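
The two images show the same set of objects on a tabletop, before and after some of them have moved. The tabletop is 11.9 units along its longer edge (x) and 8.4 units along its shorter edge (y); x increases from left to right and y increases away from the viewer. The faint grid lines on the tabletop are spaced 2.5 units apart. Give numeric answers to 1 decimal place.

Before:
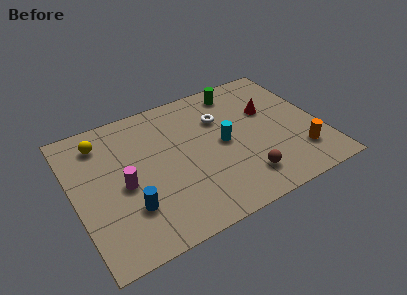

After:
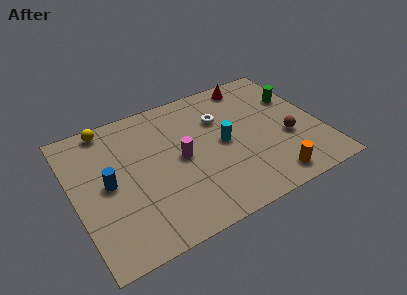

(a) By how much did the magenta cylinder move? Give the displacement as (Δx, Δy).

(2.8, 0.4)

The magenta cylinder started near (2.3, 3.8) and ended near (5.1, 4.2).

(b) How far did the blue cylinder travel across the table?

2.0

From (2.4, 2.4) to (1.6, 4.2), the blue cylinder covered √(0.8² + 1.8²) ≈ 2.0 units.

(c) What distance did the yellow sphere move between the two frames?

0.9

From (1.6, 6.8) to (2.0, 7.6), the yellow sphere covered √(0.4² + 0.8²) ≈ 0.9 units.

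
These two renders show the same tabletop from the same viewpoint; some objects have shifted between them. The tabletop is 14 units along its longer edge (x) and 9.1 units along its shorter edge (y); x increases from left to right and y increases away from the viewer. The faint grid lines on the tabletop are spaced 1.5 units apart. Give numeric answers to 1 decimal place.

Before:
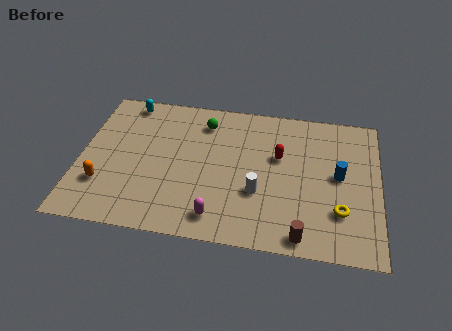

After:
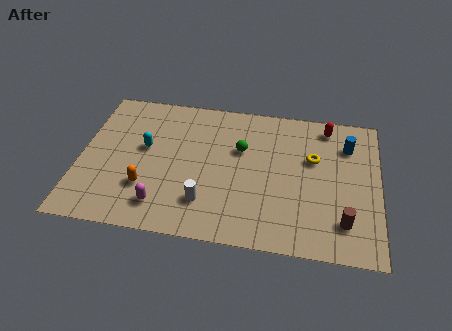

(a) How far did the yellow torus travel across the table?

3.4

The yellow torus moved from about (12.2, 2.6) to (10.9, 5.7), a distance of √(1.3² + 3.1²) ≈ 3.4.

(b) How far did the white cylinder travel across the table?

2.6

The white cylinder moved from about (8.4, 3.2) to (6.0, 2.2), a distance of √(2.4² + 1.0²) ≈ 2.6.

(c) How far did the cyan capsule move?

3.1

The cyan capsule was near (2.0, 8.1) before and (3.0, 5.2) after, so it travelled √(1.0² + 2.9²) ≈ 3.1 units.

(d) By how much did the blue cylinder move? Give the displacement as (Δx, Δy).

(0.4, 2.0)

The blue cylinder started near (12.1, 4.8) and ended near (12.5, 6.8).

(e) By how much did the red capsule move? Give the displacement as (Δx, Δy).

(2.2, 2.3)

From the two frames, the red capsule sits at roughly (9.3, 5.6) before and (11.5, 7.9) after.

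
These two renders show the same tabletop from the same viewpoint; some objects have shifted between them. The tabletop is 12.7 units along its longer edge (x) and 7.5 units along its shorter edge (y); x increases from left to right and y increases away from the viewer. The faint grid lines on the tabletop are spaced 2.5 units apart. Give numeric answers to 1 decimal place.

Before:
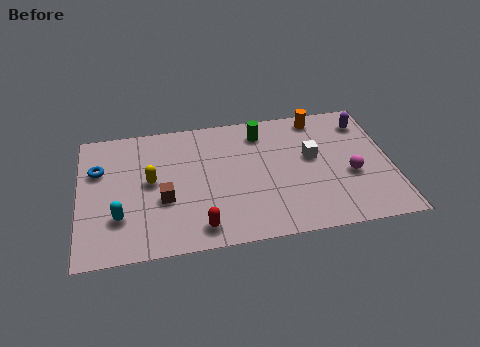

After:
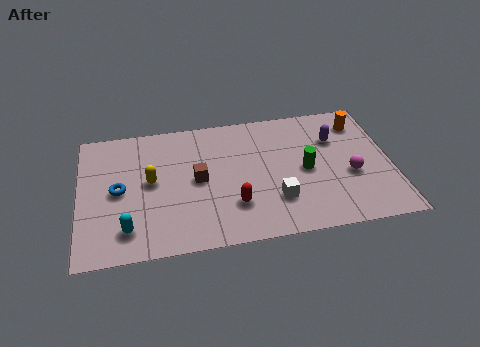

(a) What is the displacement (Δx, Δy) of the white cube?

(-1.6, -2.2)

From the two frames, the white cube sits at roughly (9.5, 4.3) before and (7.9, 2.1) after.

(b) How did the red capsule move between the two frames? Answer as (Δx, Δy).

(1.4, 1.0)

The red capsule started near (4.8, 1.1) and ended near (6.2, 2.1).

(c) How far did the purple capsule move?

1.5

The purple capsule moved from about (11.8, 6.0) to (10.5, 5.2), a distance of √(1.3² + 0.8²) ≈ 1.5.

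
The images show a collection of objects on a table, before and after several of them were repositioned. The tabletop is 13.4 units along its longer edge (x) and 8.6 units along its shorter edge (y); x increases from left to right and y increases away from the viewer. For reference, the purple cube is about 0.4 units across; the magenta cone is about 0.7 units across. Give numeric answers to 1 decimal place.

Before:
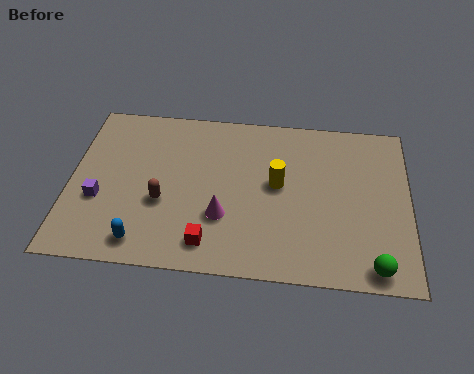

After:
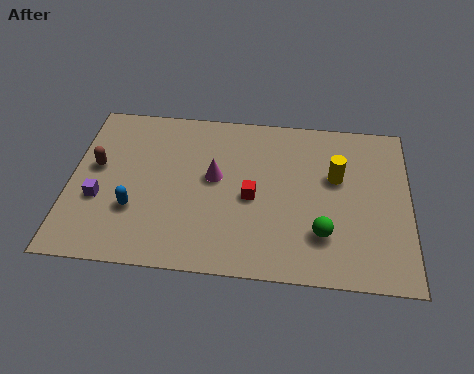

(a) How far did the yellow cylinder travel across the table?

2.4

The yellow cylinder was near (8.2, 4.7) before and (10.5, 5.3) after, so it travelled √(2.3² + 0.6²) ≈ 2.4 units.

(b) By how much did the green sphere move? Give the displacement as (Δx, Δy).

(-2.0, 1.4)

The green sphere started near (12.0, 0.9) and ended near (10.0, 2.3).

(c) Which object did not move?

the purple cube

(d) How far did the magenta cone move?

2.0

The magenta cone was near (6.1, 2.8) before and (5.7, 4.8) after, so it travelled √(0.4² + 2.0²) ≈ 2.0 units.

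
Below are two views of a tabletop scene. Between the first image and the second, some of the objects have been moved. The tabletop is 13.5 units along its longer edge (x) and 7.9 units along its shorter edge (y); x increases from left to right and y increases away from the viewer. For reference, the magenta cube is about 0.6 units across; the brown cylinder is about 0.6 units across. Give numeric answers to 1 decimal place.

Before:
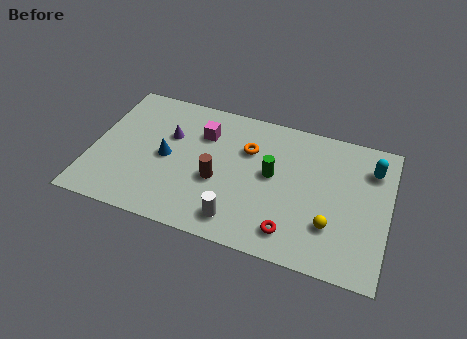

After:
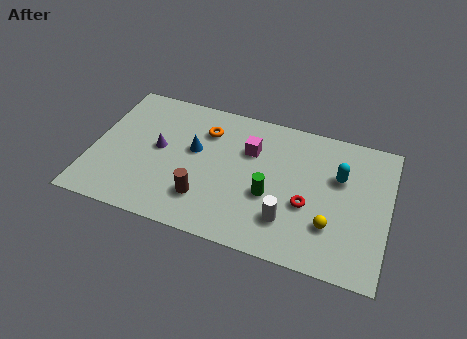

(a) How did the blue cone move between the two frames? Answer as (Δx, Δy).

(1.2, 0.8)

The blue cone was at about (3.4, 3.8) and moved to about (4.6, 4.6).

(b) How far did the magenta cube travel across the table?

2.2

The magenta cube was near (4.9, 5.7) before and (7.1, 5.4) after, so it travelled √(2.2² + 0.3²) ≈ 2.2 units.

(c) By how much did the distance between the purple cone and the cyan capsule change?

-1.0

They were about 9.2 units apart before and 8.2 after — 1.0 units closer together.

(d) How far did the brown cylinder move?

1.3

From (5.8, 3.2) to (5.3, 2.0), the brown cylinder covered √(0.5² + 1.2²) ≈ 1.3 units.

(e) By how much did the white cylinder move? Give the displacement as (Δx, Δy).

(2.2, 0.7)

The white cylinder was at about (6.9, 1.3) and moved to about (9.1, 2.0).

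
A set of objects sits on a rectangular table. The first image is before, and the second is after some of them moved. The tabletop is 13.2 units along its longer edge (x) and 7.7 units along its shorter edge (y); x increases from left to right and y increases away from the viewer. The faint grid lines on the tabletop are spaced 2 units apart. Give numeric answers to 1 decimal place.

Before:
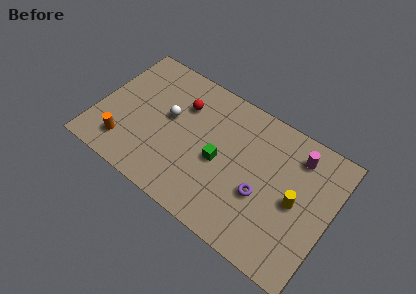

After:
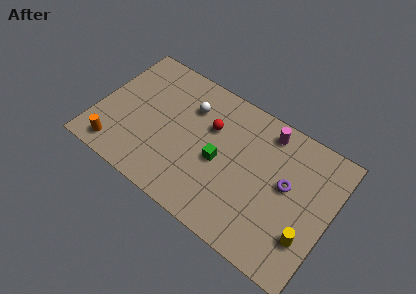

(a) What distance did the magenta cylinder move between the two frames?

1.8

The magenta cylinder moved from about (11.0, 6.2) to (9.2, 6.6), a distance of √(1.8² + 0.4²) ≈ 1.8.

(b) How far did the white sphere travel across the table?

1.6

From (3.9, 4.4) to (4.9, 5.6), the white sphere covered √(1.0² + 1.2²) ≈ 1.6 units.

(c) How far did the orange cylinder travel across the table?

0.6

The orange cylinder moved from about (1.9, 1.6) to (1.5, 1.1), a distance of √(0.4² + 0.5²) ≈ 0.6.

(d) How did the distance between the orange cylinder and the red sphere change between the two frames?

+1.5

Before: roughly 4.7 units apart; after: 6.2. That's 1.5 units further apart.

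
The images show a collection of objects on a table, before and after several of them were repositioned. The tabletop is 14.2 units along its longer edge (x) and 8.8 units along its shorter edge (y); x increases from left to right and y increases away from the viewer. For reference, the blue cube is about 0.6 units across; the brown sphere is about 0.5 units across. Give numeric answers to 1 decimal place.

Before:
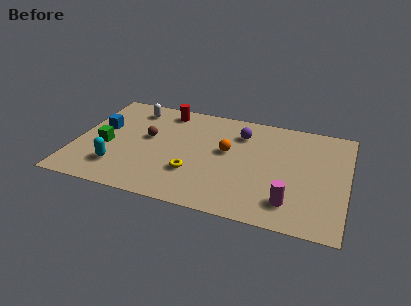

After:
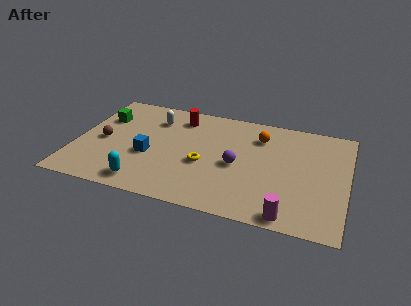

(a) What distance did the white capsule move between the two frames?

1.3

From (2.7, 7.3) to (3.9, 6.7), the white capsule covered √(1.2² + 0.6²) ≈ 1.3 units.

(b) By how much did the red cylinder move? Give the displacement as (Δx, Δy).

(0.8, -0.4)

From the two frames, the red cylinder sits at roughly (4.4, 7.6) before and (5.2, 7.2) after.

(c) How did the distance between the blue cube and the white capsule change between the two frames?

+0.6

They were about 2.6 units apart before and 3.2 after — 0.6 units further apart.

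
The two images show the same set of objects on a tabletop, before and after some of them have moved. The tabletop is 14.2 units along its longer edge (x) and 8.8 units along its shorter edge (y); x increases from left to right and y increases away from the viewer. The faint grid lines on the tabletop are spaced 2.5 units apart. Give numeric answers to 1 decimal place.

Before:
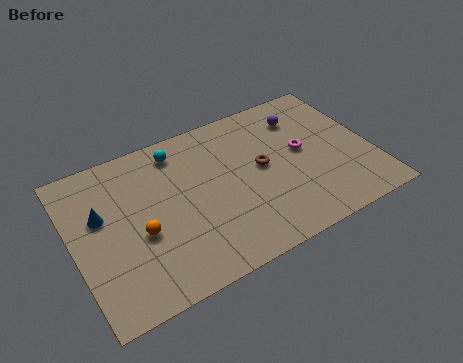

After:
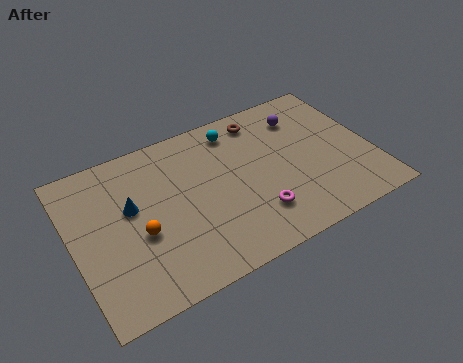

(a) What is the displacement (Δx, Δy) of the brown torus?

(0.4, 2.8)

The brown torus was at about (9.0, 4.7) and moved to about (9.4, 7.5).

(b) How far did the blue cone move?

1.4

From (1.4, 5.4) to (2.8, 5.2), the blue cone covered √(1.4² + 0.2²) ≈ 1.4 units.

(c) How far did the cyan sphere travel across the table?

2.8

From (5.3, 7.4) to (8.1, 7.4), the cyan sphere covered √(2.8² + 0.0²) ≈ 2.8 units.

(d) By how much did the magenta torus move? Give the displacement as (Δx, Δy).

(-2.7, -2.6)

The magenta torus was at about (11.0, 4.8) and moved to about (8.3, 2.2).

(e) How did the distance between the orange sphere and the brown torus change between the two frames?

+1.4

They were about 6.1 units apart before and 7.5 after — 1.4 units further apart.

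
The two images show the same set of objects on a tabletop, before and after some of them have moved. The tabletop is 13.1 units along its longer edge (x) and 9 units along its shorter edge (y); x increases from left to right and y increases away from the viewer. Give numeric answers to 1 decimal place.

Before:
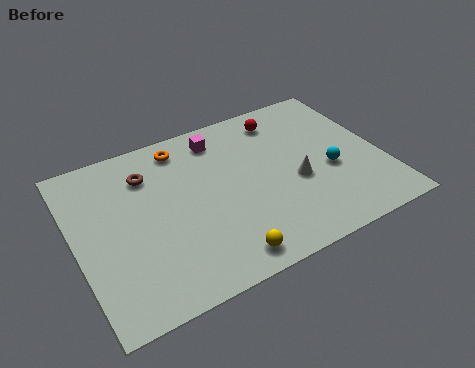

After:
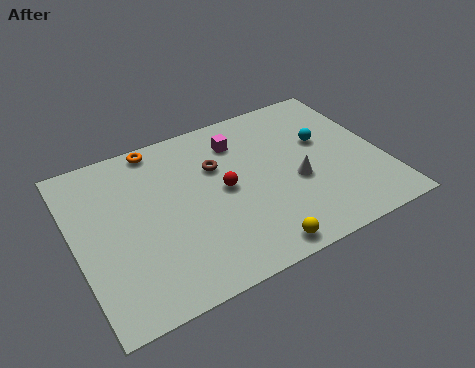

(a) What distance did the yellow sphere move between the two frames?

1.4

The yellow sphere moved from about (5.7, 1.1) to (7.1, 0.9), a distance of √(1.4² + 0.2²) ≈ 1.4.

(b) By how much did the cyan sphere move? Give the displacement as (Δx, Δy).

(0.0, 1.8)

The cyan sphere started near (10.8, 3.7) and ended near (10.8, 5.5).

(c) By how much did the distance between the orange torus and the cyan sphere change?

+0.3

Before: roughly 7.1 units apart; after: 7.4. That's 0.3 units further apart.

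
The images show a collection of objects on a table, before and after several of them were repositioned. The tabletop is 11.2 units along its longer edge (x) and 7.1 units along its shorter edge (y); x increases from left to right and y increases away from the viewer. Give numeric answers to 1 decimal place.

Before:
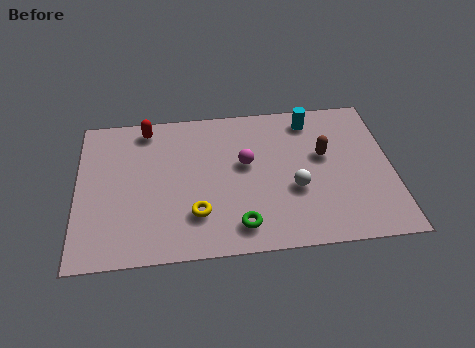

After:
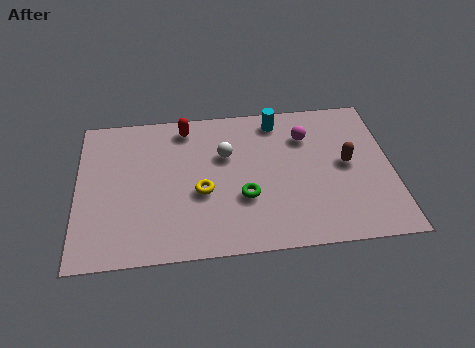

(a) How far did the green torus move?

1.3

From (5.7, 1.2) to (5.9, 2.5), the green torus covered √(0.2² + 1.3²) ≈ 1.3 units.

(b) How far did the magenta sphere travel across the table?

2.5

From (6.0, 4.1) to (8.2, 5.2), the magenta sphere covered √(2.2² + 1.1²) ≈ 2.5 units.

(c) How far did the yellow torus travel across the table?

1.0

The yellow torus moved from about (4.2, 1.9) to (4.4, 2.9), a distance of √(0.2² + 1.0²) ≈ 1.0.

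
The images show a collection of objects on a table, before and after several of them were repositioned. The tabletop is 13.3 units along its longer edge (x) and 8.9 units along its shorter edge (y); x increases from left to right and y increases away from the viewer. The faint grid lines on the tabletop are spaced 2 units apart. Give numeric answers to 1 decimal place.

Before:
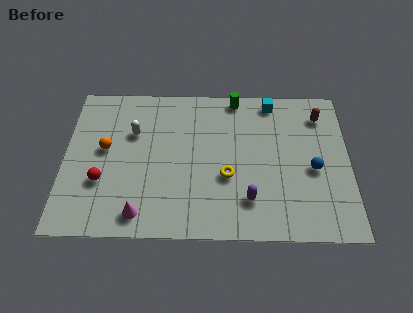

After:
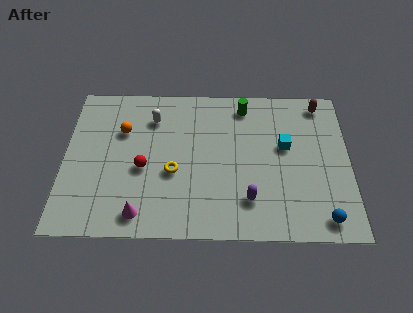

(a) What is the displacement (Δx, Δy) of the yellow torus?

(-2.5, 0.2)

The yellow torus was at about (7.6, 3.4) and moved to about (5.1, 3.6).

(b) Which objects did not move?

the purple capsule and the magenta cone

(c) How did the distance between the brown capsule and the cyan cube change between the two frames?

+0.7

They were about 2.4 units apart before and 3.1 after — 0.7 units further apart.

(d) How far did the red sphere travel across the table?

2.1

From (1.8, 3.0) to (3.7, 3.8), the red sphere covered √(1.9² + 0.8²) ≈ 2.1 units.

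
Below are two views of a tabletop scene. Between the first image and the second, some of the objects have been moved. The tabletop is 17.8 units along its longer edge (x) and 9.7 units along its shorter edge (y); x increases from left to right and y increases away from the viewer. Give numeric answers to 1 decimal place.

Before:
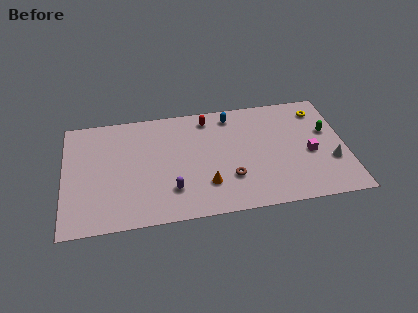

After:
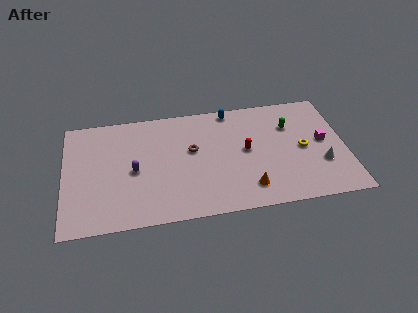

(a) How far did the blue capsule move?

0.5

The blue capsule was near (10.7, 8.3) before and (10.7, 8.8) after, so it travelled √(0.0² + 0.5²) ≈ 0.5 units.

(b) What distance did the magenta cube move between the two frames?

1.3

The magenta cube was near (15.5, 4.2) before and (16.4, 5.1) after, so it travelled √(0.9² + 0.9²) ≈ 1.3 units.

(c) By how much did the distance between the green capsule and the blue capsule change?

-2.3

They were about 6.5 units apart before and 4.2 after — 2.3 units closer together.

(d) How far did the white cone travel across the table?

0.6

The white cone was near (16.8, 3.3) before and (16.2, 3.2) after, so it travelled √(0.6² + 0.1²) ≈ 0.6 units.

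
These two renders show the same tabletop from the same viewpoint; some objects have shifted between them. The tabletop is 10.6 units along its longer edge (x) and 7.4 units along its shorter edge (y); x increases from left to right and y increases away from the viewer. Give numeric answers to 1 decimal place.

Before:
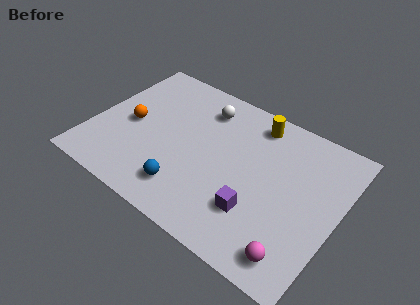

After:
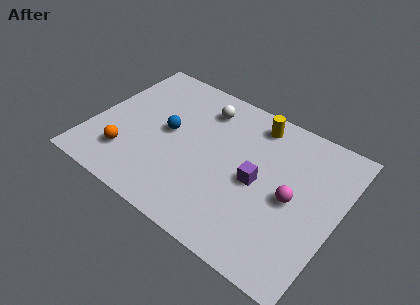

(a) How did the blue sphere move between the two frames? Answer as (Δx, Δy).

(-1.3, 2.4)

The blue sphere started near (4.5, 1.5) and ended near (3.2, 3.9).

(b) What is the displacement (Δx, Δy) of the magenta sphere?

(-0.6, 2.4)

The magenta sphere started near (9.3, 1.1) and ended near (8.7, 3.5).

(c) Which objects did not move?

the white sphere and the yellow cylinder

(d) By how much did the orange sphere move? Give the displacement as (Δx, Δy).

(0.2, -1.7)

From the two frames, the orange sphere sits at roughly (1.6, 3.5) before and (1.8, 1.8) after.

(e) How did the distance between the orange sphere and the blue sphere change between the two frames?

-1.0

The distance was about 3.5 in the first image and 2.5 in the second, so they moved 1.0 units closer together.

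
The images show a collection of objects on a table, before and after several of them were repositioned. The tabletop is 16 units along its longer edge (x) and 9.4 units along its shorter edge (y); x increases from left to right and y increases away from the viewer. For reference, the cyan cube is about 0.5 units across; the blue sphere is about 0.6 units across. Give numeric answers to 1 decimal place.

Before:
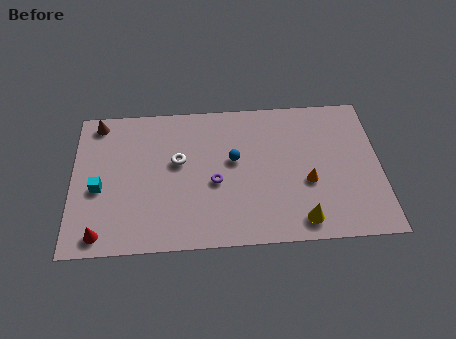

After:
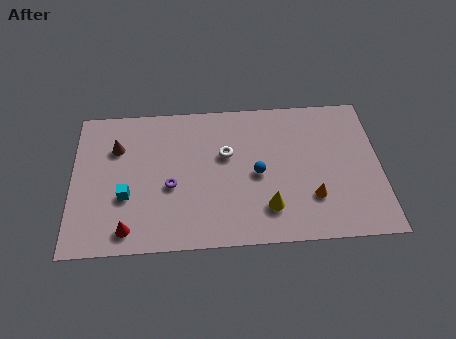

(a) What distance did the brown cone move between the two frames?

2.0

The brown cone moved from about (1.3, 8.3) to (2.3, 6.6), a distance of √(1.0² + 1.7²) ≈ 2.0.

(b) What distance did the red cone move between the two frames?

1.4

The red cone moved from about (1.5, 1.1) to (2.9, 1.3), a distance of √(1.4² + 0.2²) ≈ 1.4.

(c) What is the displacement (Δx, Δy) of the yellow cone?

(-1.7, 0.9)

From the two frames, the yellow cone sits at roughly (11.8, 1.3) before and (10.1, 2.2) after.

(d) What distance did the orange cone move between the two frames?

1.0

The orange cone was near (12.2, 3.7) before and (12.4, 2.7) after, so it travelled √(0.2² + 1.0²) ≈ 1.0 units.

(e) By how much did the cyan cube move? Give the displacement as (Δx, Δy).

(1.4, -0.6)

The cyan cube was at about (1.4, 4.0) and moved to about (2.8, 3.4).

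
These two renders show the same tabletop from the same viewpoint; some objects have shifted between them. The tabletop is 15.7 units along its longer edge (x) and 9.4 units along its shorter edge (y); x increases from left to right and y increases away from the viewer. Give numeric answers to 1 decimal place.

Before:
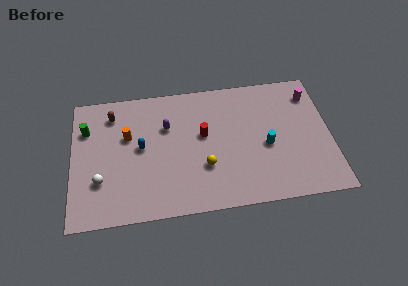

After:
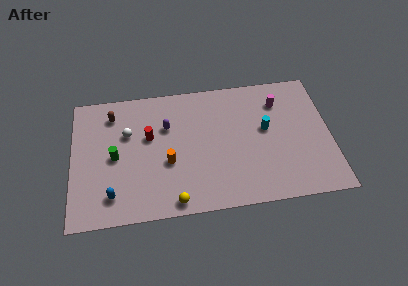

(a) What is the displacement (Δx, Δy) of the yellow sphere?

(-1.9, -2.2)

The yellow sphere was at about (8.0, 3.1) and moved to about (6.1, 0.9).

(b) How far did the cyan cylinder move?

1.2

The cyan cylinder was near (11.8, 4.1) before and (11.8, 5.3) after, so it travelled √(0.0² + 1.2²) ≈ 1.2 units.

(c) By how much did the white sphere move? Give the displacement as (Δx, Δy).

(1.7, 3.2)

The white sphere was at about (1.7, 2.9) and moved to about (3.4, 6.1).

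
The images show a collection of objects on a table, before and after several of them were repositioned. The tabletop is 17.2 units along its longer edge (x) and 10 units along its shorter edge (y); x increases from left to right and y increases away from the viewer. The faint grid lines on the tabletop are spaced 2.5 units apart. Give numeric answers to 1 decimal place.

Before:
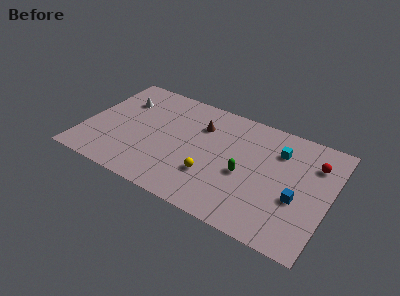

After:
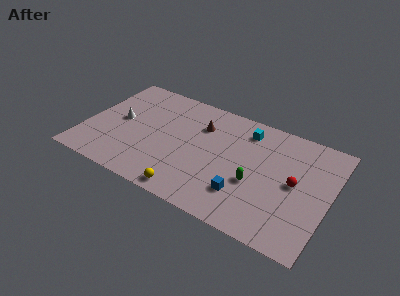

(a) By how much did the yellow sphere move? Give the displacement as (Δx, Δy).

(-1.2, -2.1)

From the two frames, the yellow sphere sits at roughly (9.2, 3.1) before and (8.0, 1.0) after.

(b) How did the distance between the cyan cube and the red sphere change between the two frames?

+2.4

Before: roughly 2.5 units apart; after: 4.9. That's 2.4 units further apart.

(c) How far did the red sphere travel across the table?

2.5

From (15.9, 7.4) to (14.8, 5.1), the red sphere covered √(1.1² + 2.3²) ≈ 2.5 units.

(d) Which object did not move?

the brown cone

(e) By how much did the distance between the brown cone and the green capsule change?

+0.9

The distance was about 4.5 in the first image and 5.4 in the second, so they moved 0.9 units further apart.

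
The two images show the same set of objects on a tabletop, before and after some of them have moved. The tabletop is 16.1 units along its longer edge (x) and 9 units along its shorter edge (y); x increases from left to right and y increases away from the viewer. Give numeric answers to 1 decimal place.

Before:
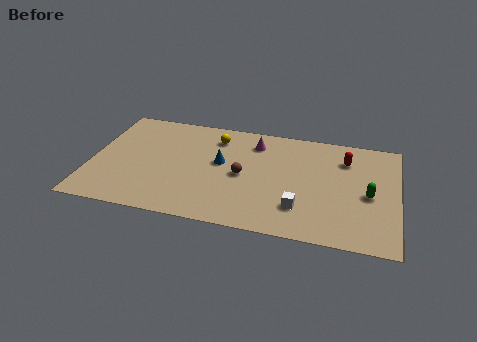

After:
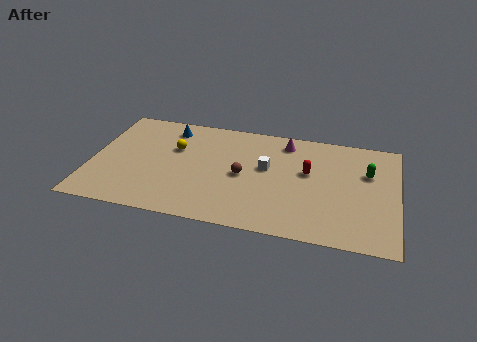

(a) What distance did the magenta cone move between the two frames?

1.6

The magenta cone moved from about (8.5, 7.2) to (10.1, 7.6), a distance of √(1.6² + 0.4²) ≈ 1.6.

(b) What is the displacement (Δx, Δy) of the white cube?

(-1.9, 2.9)

The white cube started near (11.1, 2.3) and ended near (9.2, 5.2).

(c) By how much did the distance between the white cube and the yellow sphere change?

-1.9

The distance was about 6.8 in the first image and 4.9 in the second, so they moved 1.9 units closer together.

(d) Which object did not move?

the brown sphere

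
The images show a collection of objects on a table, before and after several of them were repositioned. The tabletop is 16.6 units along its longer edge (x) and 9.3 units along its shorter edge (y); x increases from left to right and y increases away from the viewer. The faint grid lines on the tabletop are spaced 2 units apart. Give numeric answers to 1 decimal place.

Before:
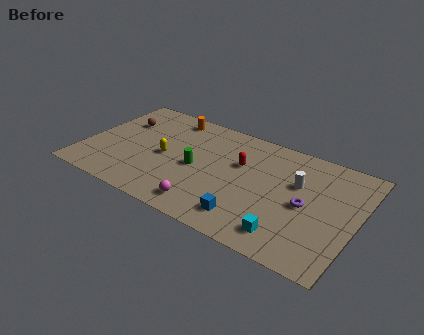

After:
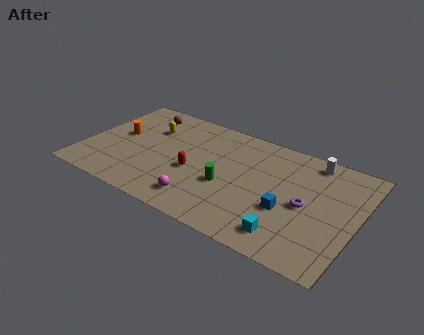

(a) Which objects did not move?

the cyan cube and the purple torus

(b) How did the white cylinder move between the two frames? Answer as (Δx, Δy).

(0.6, 2.3)

The white cylinder was at about (12.9, 5.9) and moved to about (13.5, 8.2).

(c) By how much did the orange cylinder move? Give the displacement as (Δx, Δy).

(-2.7, -3.0)

The orange cylinder started near (4.6, 8.1) and ended near (1.9, 5.1).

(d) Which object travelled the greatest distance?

the orange cylinder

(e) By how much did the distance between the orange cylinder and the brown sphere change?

-0.5

Before: roughly 3.3 units apart; after: 2.8. That's 0.5 units closer together.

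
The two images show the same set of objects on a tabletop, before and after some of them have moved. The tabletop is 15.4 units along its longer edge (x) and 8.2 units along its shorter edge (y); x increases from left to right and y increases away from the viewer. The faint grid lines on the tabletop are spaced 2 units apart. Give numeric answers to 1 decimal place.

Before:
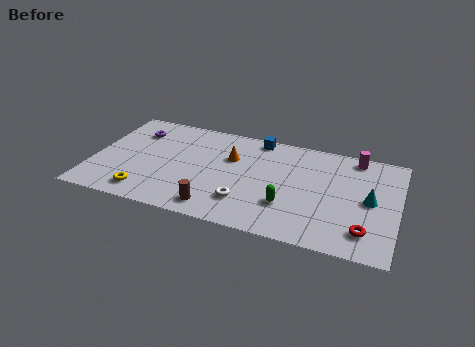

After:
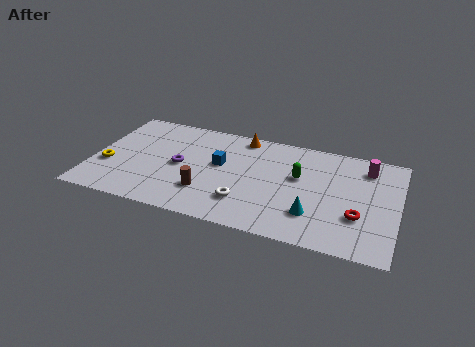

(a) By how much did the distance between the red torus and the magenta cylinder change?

-1.8

The distance was about 5.7 in the first image and 3.9 in the second, so they moved 1.8 units closer together.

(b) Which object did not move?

the white torus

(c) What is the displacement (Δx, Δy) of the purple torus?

(2.5, -2.2)

From the two frames, the purple torus sits at roughly (1.9, 6.2) before and (4.4, 4.0) after.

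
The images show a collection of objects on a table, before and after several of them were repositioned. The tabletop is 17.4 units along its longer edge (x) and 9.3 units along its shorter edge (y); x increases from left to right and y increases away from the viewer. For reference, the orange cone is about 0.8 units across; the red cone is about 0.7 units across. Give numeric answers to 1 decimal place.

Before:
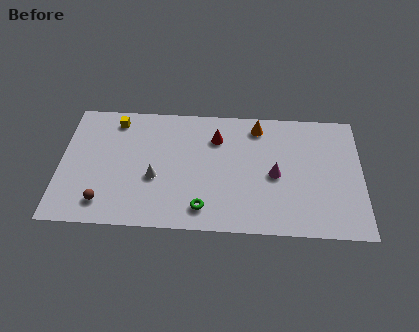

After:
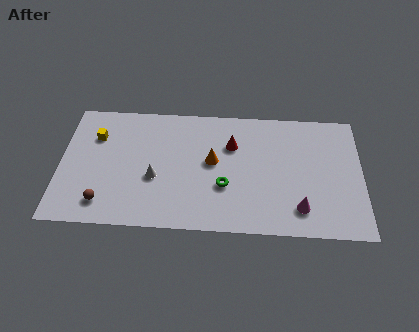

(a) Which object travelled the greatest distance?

the orange cone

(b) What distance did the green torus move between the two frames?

2.1

The green torus was near (8.3, 1.6) before and (9.5, 3.3) after, so it travelled √(1.2² + 1.7²) ≈ 2.1 units.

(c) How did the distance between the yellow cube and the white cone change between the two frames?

-0.3

They were about 4.8 units apart before and 4.5 after — 0.3 units closer together.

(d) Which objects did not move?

the white cone and the brown sphere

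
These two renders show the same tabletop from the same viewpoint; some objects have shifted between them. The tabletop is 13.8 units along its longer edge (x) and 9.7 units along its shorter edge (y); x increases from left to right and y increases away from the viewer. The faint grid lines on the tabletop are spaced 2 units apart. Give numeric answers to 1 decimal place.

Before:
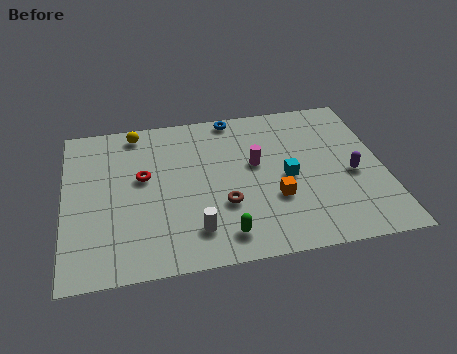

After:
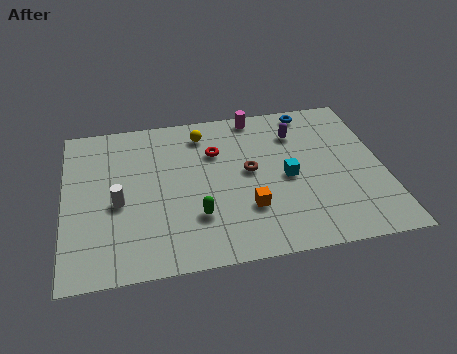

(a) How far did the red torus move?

3.4

The red torus was near (3.4, 5.6) before and (6.6, 6.7) after, so it travelled √(3.2² + 1.1²) ≈ 3.4 units.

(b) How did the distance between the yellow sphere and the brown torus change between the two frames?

-3.0

Before: roughly 6.4 units apart; after: 3.4. That's 3.0 units closer together.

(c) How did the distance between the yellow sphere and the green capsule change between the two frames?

-2.7

The distance was about 7.9 in the first image and 5.2 in the second, so they moved 2.7 units closer together.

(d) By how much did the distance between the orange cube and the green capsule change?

-0.7

They were about 2.9 units apart before and 2.2 after — 0.7 units closer together.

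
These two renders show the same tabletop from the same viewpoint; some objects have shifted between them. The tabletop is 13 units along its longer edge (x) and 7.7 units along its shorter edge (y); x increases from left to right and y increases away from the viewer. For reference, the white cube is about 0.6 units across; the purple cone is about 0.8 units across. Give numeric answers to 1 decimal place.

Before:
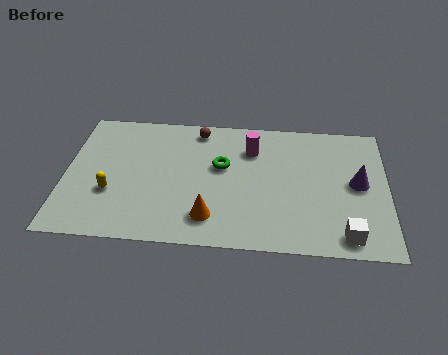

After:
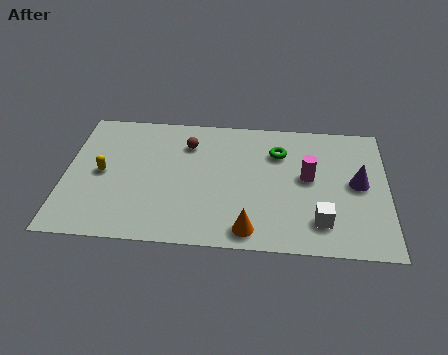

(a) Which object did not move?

the purple cone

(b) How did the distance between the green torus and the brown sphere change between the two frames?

+1.4

They were about 2.3 units apart before and 3.7 after — 1.4 units further apart.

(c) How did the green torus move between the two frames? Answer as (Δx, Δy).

(2.3, 1.0)

From the two frames, the green torus sits at roughly (6.3, 4.6) before and (8.6, 5.6) after.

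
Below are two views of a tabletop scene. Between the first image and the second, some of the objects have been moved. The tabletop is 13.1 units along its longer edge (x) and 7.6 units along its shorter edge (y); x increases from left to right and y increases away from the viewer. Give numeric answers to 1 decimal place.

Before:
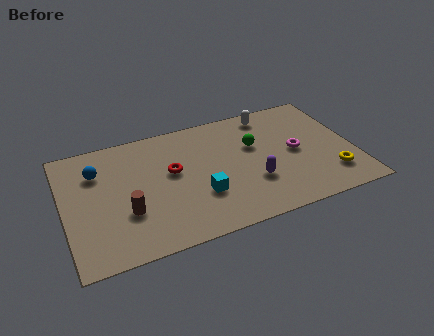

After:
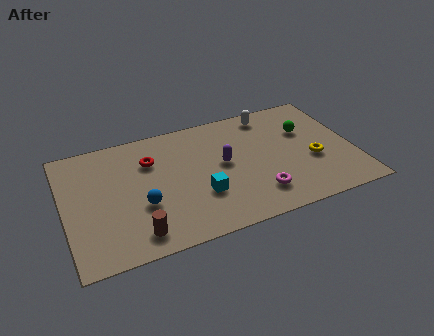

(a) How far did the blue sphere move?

3.2

The blue sphere moved from about (1.6, 5.5) to (3.4, 2.8), a distance of √(1.8² + 2.7²) ≈ 3.2.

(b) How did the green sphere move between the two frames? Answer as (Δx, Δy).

(2.4, 0.2)

The green sphere started near (8.7, 4.8) and ended near (11.1, 5.0).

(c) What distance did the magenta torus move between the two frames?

2.9

The magenta torus was near (10.5, 3.8) before and (8.5, 1.7) after, so it travelled √(2.0² + 2.1²) ≈ 2.9 units.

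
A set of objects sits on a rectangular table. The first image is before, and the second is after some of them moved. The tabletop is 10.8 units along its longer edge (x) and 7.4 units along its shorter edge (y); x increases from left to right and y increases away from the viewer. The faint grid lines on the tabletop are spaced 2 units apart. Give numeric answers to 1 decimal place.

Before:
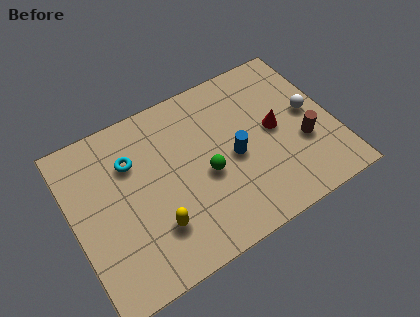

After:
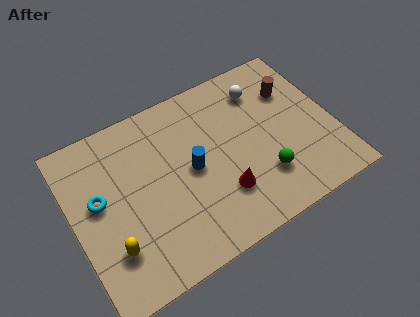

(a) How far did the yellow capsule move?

1.8

The yellow capsule was near (3.1, 2.0) before and (1.3, 2.0) after, so it travelled √(1.8² + 0.0²) ≈ 1.8 units.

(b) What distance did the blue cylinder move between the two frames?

1.7

The blue cylinder moved from about (6.6, 3.4) to (4.9, 3.7), a distance of √(1.7² + 0.3²) ≈ 1.7.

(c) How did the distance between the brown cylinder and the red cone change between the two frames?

+3.2

They were about 1.5 units apart before and 4.7 after — 3.2 units further apart.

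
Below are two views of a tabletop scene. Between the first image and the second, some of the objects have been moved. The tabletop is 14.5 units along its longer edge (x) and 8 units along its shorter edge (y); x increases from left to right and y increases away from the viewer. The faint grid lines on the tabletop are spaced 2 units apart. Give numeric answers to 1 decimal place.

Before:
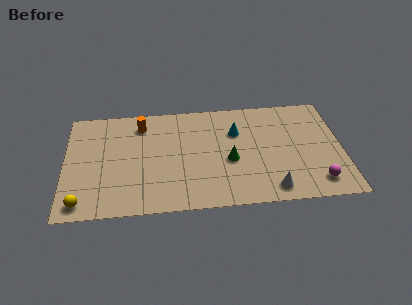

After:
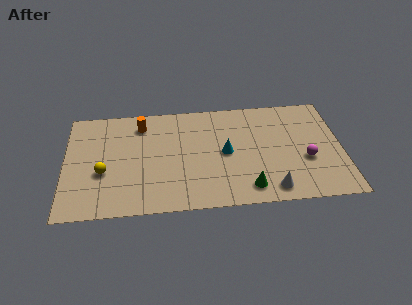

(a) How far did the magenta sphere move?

1.8

From (13.1, 1.4) to (12.6, 3.1), the magenta sphere covered √(0.5² + 1.7²) ≈ 1.8 units.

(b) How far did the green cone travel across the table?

2.3

From (8.6, 3.4) to (9.5, 1.3), the green cone covered √(0.9² + 2.1²) ≈ 2.3 units.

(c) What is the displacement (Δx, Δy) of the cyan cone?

(-0.6, -1.5)

From the two frames, the cyan cone sits at roughly (9.0, 5.5) before and (8.4, 4.0) after.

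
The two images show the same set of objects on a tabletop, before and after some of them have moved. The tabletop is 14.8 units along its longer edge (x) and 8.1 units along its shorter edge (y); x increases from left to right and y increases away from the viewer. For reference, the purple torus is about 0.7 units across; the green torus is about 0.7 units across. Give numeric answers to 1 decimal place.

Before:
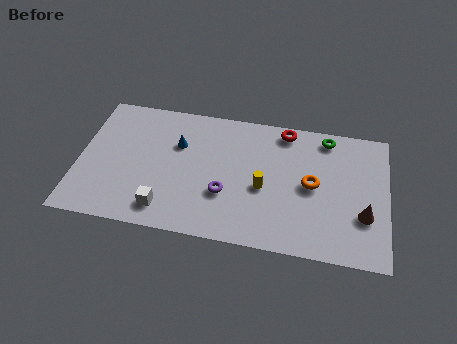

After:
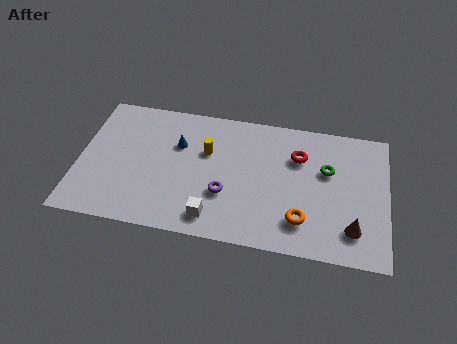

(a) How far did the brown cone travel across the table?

1.0

The brown cone was near (13.7, 2.7) before and (13.2, 1.8) after, so it travelled √(0.5² + 0.9²) ≈ 1.0 units.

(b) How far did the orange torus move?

2.2

The orange torus moved from about (11.2, 4.1) to (10.8, 1.9), a distance of √(0.4² + 2.2²) ≈ 2.2.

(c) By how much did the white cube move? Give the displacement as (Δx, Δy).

(2.3, -0.1)

From the two frames, the white cube sits at roughly (4.3, 1.4) before and (6.6, 1.3) after.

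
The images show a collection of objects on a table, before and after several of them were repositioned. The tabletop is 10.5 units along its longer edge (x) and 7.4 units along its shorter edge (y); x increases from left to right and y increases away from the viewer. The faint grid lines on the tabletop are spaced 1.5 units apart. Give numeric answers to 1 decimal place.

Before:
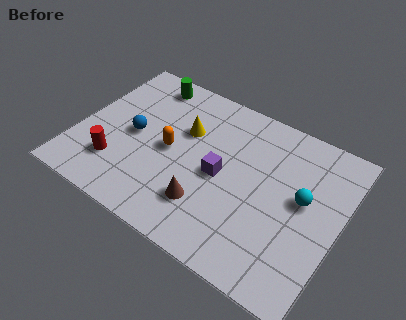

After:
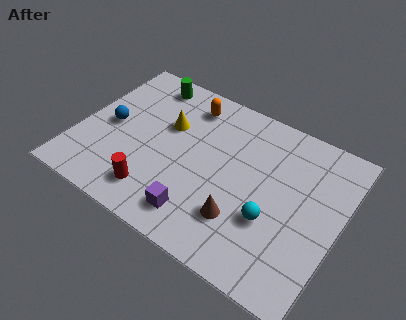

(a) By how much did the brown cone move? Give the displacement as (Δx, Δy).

(1.4, 0.1)

From the two frames, the brown cone sits at roughly (5.5, 1.9) before and (6.9, 2.0) after.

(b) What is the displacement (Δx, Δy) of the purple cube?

(-0.5, -2.2)

The purple cube was at about (5.8, 3.5) and moved to about (5.3, 1.3).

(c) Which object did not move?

the green cylinder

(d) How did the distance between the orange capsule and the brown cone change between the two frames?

+2.5

They were about 2.5 units apart before and 5.0 after — 2.5 units further apart.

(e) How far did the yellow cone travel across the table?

0.7

The yellow cone was near (4.1, 4.8) before and (3.4, 4.7) after, so it travelled √(0.7² + 0.1²) ≈ 0.7 units.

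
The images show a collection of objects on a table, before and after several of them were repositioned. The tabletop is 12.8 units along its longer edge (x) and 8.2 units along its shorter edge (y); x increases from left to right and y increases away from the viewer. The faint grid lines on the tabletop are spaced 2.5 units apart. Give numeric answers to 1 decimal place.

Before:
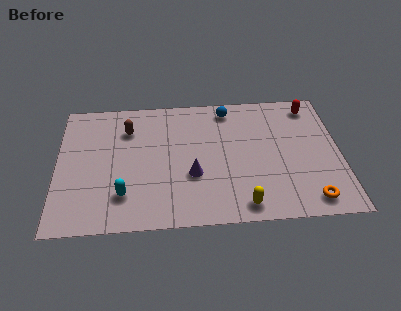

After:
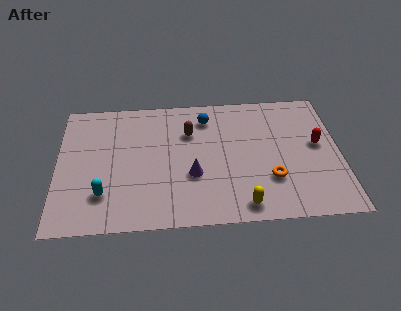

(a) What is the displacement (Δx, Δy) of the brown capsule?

(2.8, -0.4)

The brown capsule started near (3.2, 6.1) and ended near (6.0, 5.7).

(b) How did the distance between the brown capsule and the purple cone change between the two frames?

-1.5

They were about 4.2 units apart before and 2.7 after — 1.5 units closer together.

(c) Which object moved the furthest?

the brown capsule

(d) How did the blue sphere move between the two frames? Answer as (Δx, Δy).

(-1.0, -0.5)

The blue sphere was at about (7.8, 7.1) and moved to about (6.8, 6.6).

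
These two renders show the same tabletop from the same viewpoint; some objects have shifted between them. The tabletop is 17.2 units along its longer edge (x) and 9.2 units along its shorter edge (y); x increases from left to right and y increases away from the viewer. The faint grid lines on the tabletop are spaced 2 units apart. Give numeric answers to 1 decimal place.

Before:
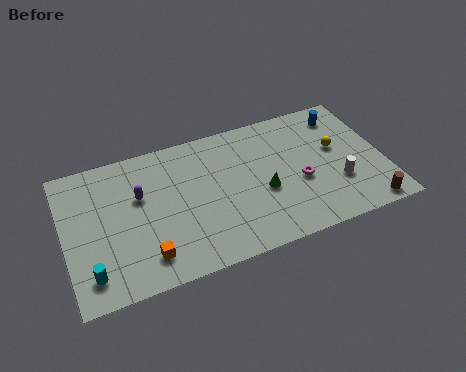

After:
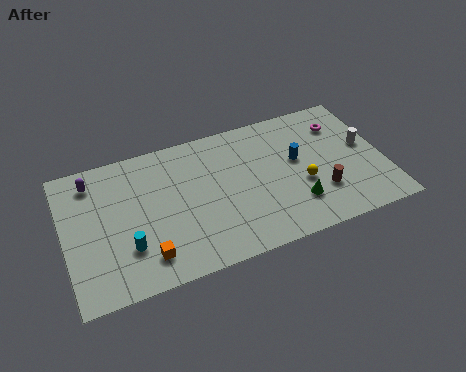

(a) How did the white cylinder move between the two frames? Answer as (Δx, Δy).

(1.7, 2.1)

The white cylinder started near (14.6, 3.0) and ended near (16.3, 5.1).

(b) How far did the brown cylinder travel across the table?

2.9

The brown cylinder moved from about (15.9, 0.9) to (13.6, 2.7), a distance of √(2.3² + 1.8²) ≈ 2.9.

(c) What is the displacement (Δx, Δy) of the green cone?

(1.6, -1.4)

The green cone was at about (10.6, 3.8) and moved to about (12.2, 2.4).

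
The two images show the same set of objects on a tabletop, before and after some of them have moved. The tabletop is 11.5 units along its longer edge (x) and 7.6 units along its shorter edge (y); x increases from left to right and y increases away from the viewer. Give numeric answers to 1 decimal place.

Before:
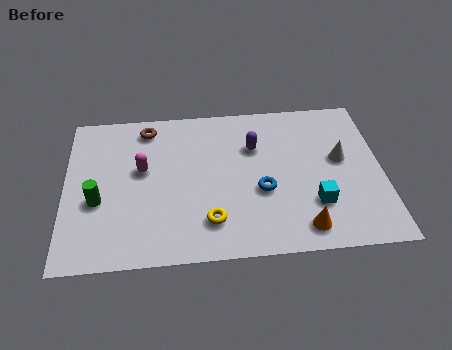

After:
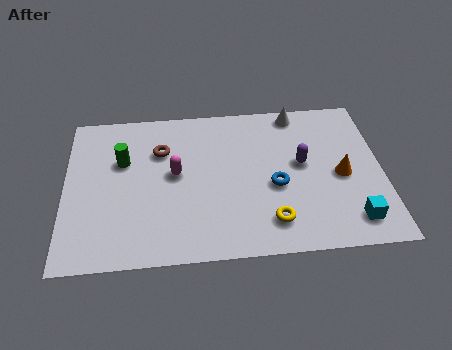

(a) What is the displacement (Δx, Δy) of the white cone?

(-1.5, 2.5)

The white cone was at about (10.0, 4.3) and moved to about (8.5, 6.8).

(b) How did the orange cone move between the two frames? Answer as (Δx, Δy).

(1.5, 2.4)

The orange cone was at about (8.5, 1.1) and moved to about (10.0, 3.5).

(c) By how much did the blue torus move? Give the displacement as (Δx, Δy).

(0.5, 0.2)

The blue torus was at about (7.1, 3.0) and moved to about (7.6, 3.2).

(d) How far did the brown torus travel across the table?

1.3

The brown torus was near (3.0, 6.5) before and (3.5, 5.3) after, so it travelled √(0.5² + 1.2²) ≈ 1.3 units.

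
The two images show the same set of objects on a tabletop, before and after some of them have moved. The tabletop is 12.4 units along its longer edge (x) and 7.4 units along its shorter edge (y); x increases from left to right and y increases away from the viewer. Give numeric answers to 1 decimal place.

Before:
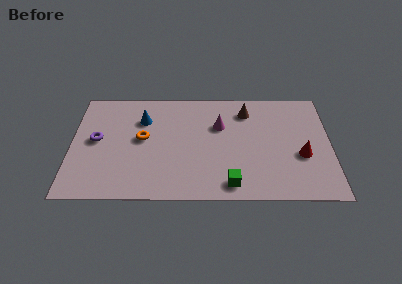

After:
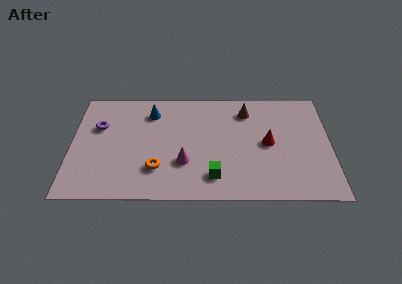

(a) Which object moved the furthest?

the magenta cone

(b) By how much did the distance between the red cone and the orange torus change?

-2.1

They were about 7.7 units apart before and 5.6 after — 2.1 units closer together.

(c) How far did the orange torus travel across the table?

2.1

The orange torus moved from about (3.4, 4.0) to (4.1, 2.0), a distance of √(0.7² + 2.0²) ≈ 2.1.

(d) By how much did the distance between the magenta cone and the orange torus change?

-2.4

Before: roughly 3.8 units apart; after: 1.4. That's 2.4 units closer together.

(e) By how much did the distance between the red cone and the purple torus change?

-1.7

The distance was about 9.9 in the first image and 8.2 in the second, so they moved 1.7 units closer together.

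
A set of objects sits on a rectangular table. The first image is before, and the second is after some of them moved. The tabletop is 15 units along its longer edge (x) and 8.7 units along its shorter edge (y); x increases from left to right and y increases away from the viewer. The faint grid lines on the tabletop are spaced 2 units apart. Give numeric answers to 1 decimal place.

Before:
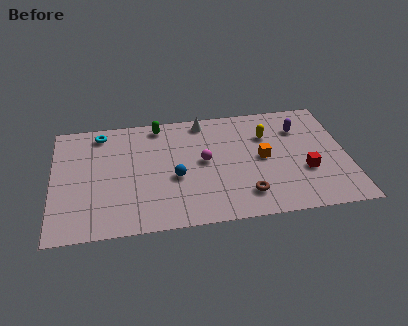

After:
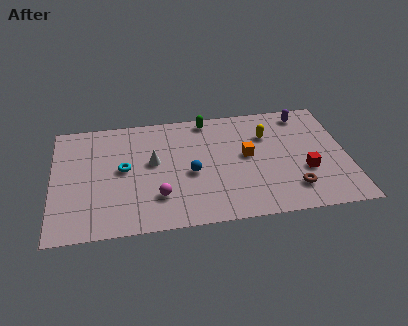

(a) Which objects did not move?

the red cube and the yellow capsule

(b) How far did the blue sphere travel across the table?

0.8

From (6.2, 3.6) to (7.0, 3.8), the blue sphere covered √(0.8² + 0.2²) ≈ 0.8 units.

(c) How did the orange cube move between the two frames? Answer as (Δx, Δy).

(-0.8, 0.3)

The orange cube started near (10.7, 4.4) and ended near (9.9, 4.7).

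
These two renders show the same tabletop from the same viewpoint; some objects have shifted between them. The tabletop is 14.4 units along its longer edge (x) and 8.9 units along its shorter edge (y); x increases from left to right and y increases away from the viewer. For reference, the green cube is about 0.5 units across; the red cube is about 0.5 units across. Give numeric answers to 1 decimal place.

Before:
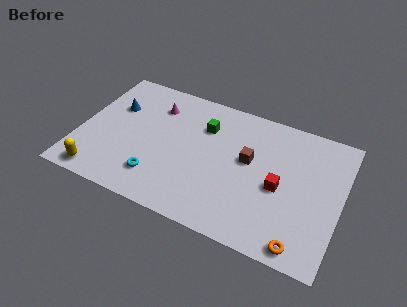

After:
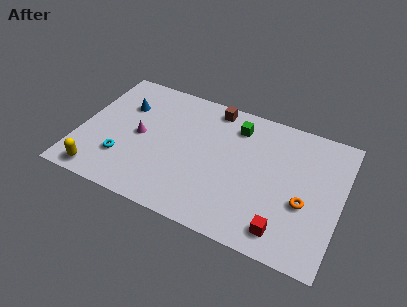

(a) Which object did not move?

the yellow capsule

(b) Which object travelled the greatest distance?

the brown cube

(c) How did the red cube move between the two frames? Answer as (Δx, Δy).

(0.5, -2.6)

The red cube was at about (11.1, 4.0) and moved to about (11.6, 1.4).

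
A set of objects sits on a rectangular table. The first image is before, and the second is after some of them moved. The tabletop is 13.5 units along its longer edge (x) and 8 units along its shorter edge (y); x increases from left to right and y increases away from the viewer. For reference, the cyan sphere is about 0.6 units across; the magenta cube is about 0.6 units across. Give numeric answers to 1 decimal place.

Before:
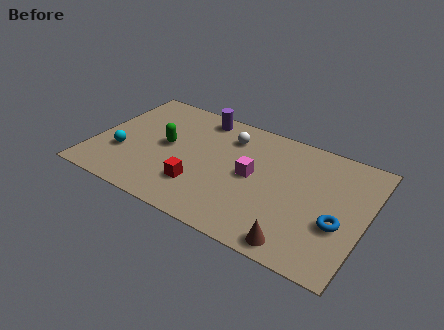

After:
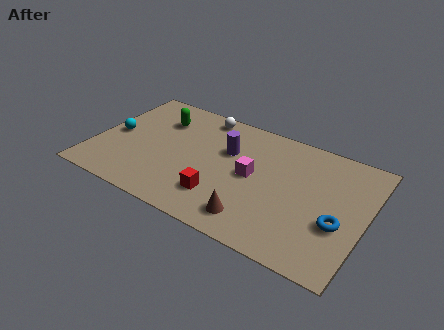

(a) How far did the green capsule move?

1.8

The green capsule moved from about (3.5, 4.2) to (2.9, 5.9), a distance of √(0.6² + 1.7²) ≈ 1.8.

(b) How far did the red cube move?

1.1

The red cube moved from about (5.5, 2.2) to (6.6, 2.0), a distance of √(1.1² + 0.2²) ≈ 1.1.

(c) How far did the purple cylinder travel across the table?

2.5

From (4.8, 7.0) to (6.5, 5.2), the purple cylinder covered √(1.7² + 1.8²) ≈ 2.5 units.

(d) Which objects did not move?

the magenta cube and the blue torus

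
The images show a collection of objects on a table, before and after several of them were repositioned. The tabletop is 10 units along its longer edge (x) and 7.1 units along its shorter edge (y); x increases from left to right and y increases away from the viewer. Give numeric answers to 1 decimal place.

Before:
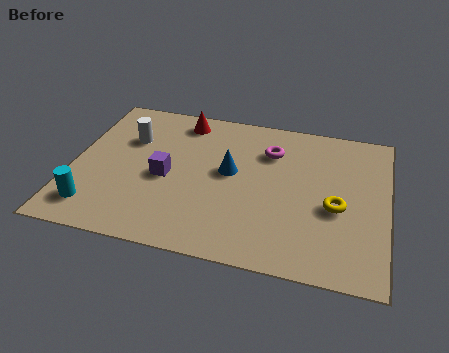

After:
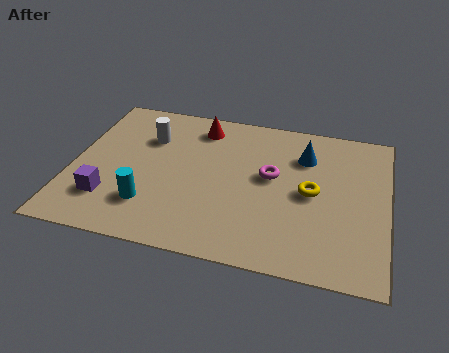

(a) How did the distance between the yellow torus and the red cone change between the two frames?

-1.6

Before: roughly 6.0 units apart; after: 4.4. That's 1.6 units closer together.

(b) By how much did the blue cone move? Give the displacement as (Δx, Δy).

(2.3, 1.3)

The blue cone was at about (5.0, 3.9) and moved to about (7.3, 5.2).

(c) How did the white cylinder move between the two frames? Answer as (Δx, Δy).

(0.6, 0.2)

The white cylinder started near (1.7, 4.8) and ended near (2.3, 5.0).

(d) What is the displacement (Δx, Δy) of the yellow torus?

(-0.8, 0.5)

The yellow torus was at about (8.4, 3.0) and moved to about (7.6, 3.5).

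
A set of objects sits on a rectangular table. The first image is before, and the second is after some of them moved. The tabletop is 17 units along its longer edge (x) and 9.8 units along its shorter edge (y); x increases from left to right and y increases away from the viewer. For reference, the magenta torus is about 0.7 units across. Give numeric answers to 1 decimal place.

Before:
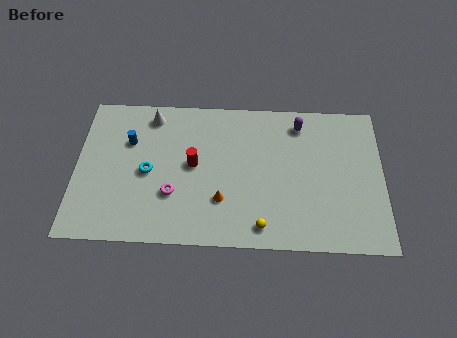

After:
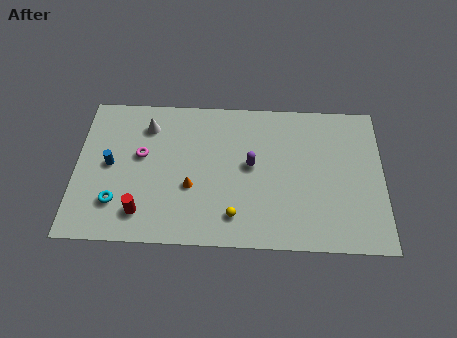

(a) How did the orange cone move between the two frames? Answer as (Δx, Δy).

(-1.7, 0.8)

From the two frames, the orange cone sits at roughly (8.1, 2.9) before and (6.4, 3.7) after.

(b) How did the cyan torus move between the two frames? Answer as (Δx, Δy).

(-1.7, -2.1)

The cyan torus was at about (4.0, 4.6) and moved to about (2.3, 2.5).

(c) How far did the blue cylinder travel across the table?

1.9

The blue cylinder moved from about (2.9, 6.6) to (1.9, 5.0), a distance of √(1.0² + 1.6²) ≈ 1.9.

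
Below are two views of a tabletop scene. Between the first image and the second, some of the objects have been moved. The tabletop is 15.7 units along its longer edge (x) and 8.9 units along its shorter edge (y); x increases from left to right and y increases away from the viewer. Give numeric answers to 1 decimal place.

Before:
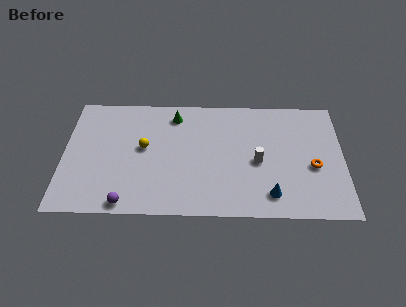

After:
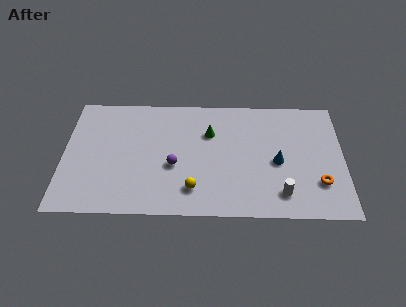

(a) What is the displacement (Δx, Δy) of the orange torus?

(0.3, -1.2)

From the two frames, the orange torus sits at roughly (14.0, 3.7) before and (14.3, 2.5) after.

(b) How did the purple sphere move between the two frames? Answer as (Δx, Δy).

(2.6, 2.8)

From the two frames, the purple sphere sits at roughly (3.6, 0.8) before and (6.2, 3.6) after.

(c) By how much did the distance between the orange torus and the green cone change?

-1.5

The distance was about 8.6 in the first image and 7.1 in the second, so they moved 1.5 units closer together.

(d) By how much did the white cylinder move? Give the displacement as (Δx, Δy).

(1.3, -2.3)

The white cylinder was at about (10.9, 4.0) and moved to about (12.2, 1.7).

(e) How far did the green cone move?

2.4

From (6.2, 7.4) to (8.2, 6.1), the green cone covered √(2.0² + 1.3²) ≈ 2.4 units.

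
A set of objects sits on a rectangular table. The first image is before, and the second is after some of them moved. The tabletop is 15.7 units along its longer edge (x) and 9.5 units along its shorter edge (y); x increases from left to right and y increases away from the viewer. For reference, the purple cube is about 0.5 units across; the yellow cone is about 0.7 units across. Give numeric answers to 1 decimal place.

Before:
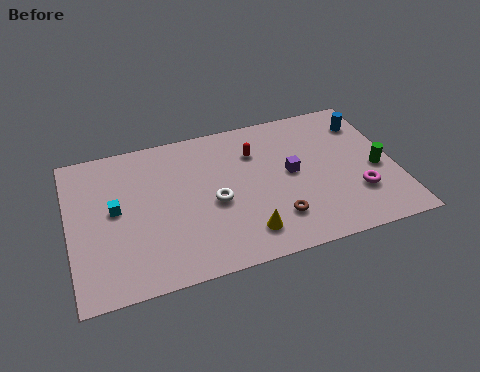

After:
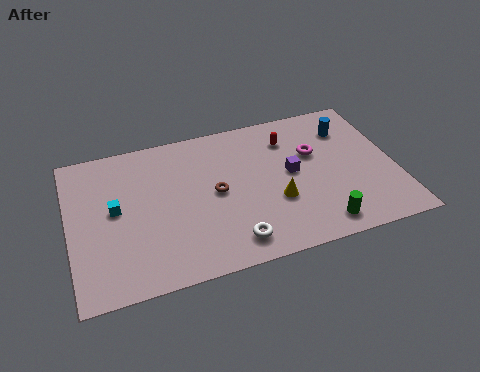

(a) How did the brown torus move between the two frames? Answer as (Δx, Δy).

(-2.7, 2.5)

The brown torus was at about (9.7, 2.3) and moved to about (7.0, 4.8).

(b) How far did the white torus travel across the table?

2.8

The white torus was near (6.9, 4.2) before and (7.5, 1.5) after, so it travelled √(0.6² + 2.7²) ≈ 2.8 units.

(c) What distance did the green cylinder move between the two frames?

4.2

From (14.8, 4.1) to (11.7, 1.3), the green cylinder covered √(3.1² + 2.8²) ≈ 4.2 units.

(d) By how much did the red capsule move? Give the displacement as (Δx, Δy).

(1.7, 0.4)

The red capsule started near (9.1, 6.9) and ended near (10.8, 7.3).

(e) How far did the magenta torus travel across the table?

3.7

The magenta torus moved from about (13.7, 2.8) to (11.9, 6.0), a distance of √(1.8² + 3.2²) ≈ 3.7.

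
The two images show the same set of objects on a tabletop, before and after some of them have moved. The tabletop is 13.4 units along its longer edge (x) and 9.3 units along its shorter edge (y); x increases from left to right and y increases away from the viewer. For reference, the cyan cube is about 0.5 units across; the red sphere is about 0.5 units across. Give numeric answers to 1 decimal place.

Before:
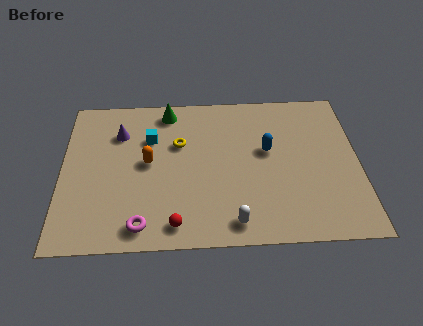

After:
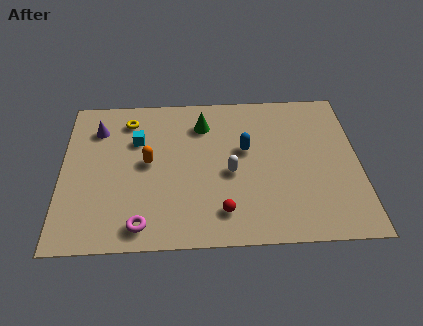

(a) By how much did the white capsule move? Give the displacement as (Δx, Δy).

(-0.1, 2.9)

The white capsule was at about (7.7, 1.2) and moved to about (7.6, 4.1).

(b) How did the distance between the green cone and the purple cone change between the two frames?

+2.2

The distance was about 2.6 in the first image and 4.8 in the second, so they moved 2.2 units further apart.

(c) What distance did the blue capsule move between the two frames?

1.0

The blue capsule moved from about (9.3, 5.4) to (8.3, 5.5), a distance of √(1.0² + 0.1²) ≈ 1.0.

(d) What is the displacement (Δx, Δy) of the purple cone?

(-1.0, 0.3)

From the two frames, the purple cone sits at roughly (2.6, 6.8) before and (1.6, 7.1) after.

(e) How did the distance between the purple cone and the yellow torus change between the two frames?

-1.3

Before: roughly 2.8 units apart; after: 1.5. That's 1.3 units closer together.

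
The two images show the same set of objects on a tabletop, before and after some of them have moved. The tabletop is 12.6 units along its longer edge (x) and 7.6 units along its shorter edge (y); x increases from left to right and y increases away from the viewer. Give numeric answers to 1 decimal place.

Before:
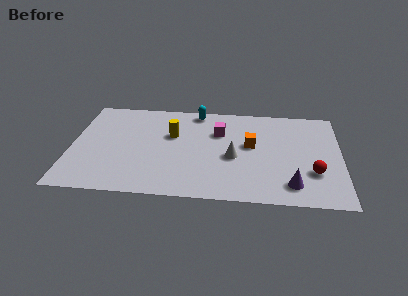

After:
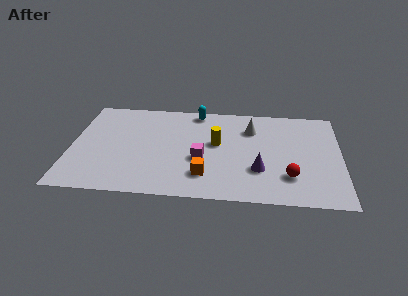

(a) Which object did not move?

the cyan capsule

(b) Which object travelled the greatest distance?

the orange cube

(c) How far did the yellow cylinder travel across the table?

2.2

The yellow cylinder moved from about (4.7, 4.8) to (6.8, 4.3), a distance of √(2.1² + 0.5²) ≈ 2.2.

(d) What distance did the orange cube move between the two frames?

3.3

The orange cube moved from about (8.4, 4.3) to (6.3, 1.8), a distance of √(2.1² + 2.5²) ≈ 3.3.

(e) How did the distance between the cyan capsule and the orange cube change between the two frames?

+1.4

The distance was about 3.6 in the first image and 5.0 in the second, so they moved 1.4 units further apart.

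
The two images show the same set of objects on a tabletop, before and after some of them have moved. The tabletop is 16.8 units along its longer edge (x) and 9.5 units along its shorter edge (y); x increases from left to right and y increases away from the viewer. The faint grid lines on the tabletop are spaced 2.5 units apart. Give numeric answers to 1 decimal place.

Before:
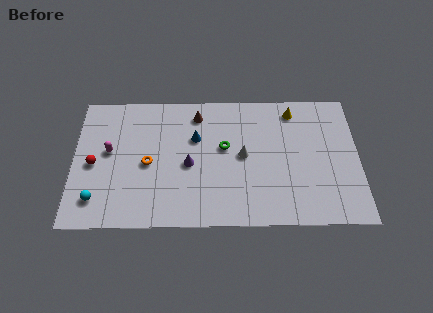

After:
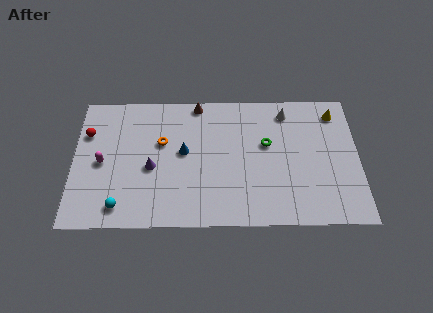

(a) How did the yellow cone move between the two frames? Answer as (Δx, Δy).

(2.5, -0.2)

The yellow cone was at about (13.0, 8.1) and moved to about (15.5, 7.9).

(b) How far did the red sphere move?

2.2

From (1.2, 4.4) to (0.8, 6.6), the red sphere covered √(0.4² + 2.2²) ≈ 2.2 units.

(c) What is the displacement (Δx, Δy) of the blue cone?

(-0.7, -1.0)

The blue cone started near (7.2, 6.2) and ended near (6.5, 5.2).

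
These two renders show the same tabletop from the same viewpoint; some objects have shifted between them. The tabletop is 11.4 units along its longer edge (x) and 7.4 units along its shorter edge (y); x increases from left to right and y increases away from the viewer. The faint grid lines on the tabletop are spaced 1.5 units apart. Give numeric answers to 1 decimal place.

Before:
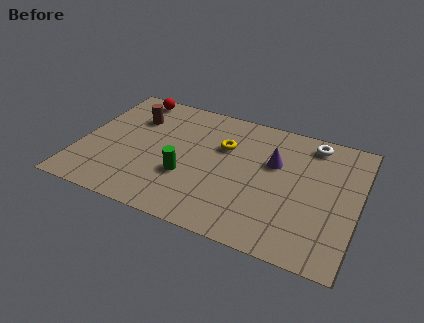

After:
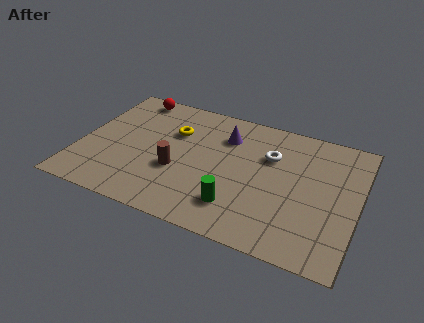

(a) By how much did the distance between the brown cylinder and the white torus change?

-3.2

They were about 7.4 units apart before and 4.2 after — 3.2 units closer together.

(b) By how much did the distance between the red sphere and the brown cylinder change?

+3.2

The distance was about 1.3 in the first image and 4.5 in the second, so they moved 3.2 units further apart.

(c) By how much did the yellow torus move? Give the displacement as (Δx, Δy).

(-2.1, 0.1)

From the two frames, the yellow torus sits at roughly (5.8, 4.9) before and (3.7, 5.0) after.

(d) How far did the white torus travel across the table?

2.1

From (9.3, 6.4) to (7.7, 5.0), the white torus covered √(1.6² + 1.4²) ≈ 2.1 units.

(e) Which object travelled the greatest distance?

the brown cylinder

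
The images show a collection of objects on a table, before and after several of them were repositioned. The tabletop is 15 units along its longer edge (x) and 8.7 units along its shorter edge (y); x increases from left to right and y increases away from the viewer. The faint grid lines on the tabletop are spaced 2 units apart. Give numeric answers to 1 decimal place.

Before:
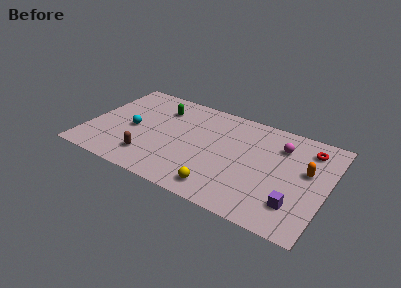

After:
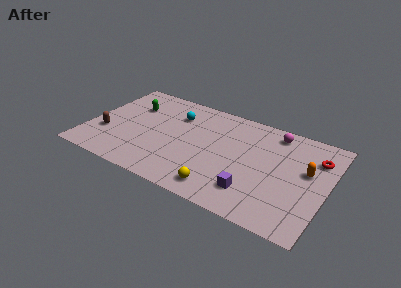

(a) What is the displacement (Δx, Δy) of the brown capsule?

(-3.0, 1.0)

From the two frames, the brown capsule sits at roughly (4.2, 1.9) before and (1.2, 2.9) after.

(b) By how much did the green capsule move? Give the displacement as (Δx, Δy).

(-1.8, -0.5)

The green capsule started near (4.2, 6.6) and ended near (2.4, 6.1).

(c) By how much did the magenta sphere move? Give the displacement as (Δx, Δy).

(-0.5, 1.0)

The magenta sphere started near (11.9, 6.5) and ended near (11.4, 7.5).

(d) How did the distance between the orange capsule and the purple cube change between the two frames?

+1.3

They were about 3.0 units apart before and 4.3 after — 1.3 units further apart.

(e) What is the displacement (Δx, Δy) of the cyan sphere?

(2.4, 2.4)

From the two frames, the cyan sphere sits at roughly (2.8, 4.0) before and (5.2, 6.4) after.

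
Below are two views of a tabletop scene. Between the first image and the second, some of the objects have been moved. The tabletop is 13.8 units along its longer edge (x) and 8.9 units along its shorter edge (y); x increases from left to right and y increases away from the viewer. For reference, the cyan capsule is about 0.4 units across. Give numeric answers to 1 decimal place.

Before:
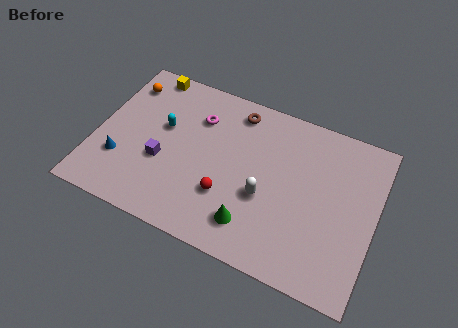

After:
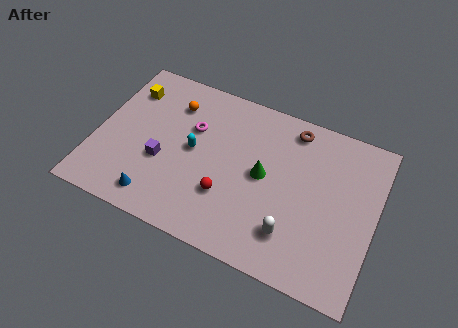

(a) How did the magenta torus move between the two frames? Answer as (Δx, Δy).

(-0.2, -0.7)

The magenta torus started near (4.8, 6.5) and ended near (4.6, 5.8).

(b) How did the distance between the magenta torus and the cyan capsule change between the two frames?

-0.8

They were about 2.0 units apart before and 1.2 after — 0.8 units closer together.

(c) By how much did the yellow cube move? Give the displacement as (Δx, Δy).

(-0.8, -1.3)

The yellow cube started near (2.0, 8.1) and ended near (1.2, 6.8).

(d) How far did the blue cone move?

2.4

From (1.4, 2.7) to (3.4, 1.3), the blue cone covered √(2.0² + 1.4²) ≈ 2.4 units.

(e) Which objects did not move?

the red sphere and the purple cube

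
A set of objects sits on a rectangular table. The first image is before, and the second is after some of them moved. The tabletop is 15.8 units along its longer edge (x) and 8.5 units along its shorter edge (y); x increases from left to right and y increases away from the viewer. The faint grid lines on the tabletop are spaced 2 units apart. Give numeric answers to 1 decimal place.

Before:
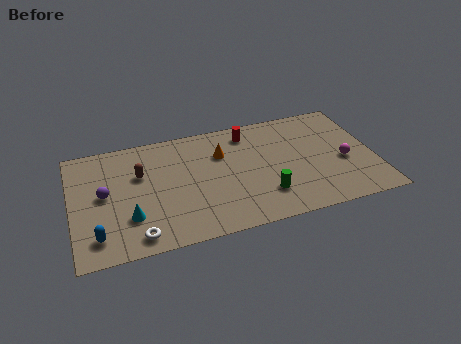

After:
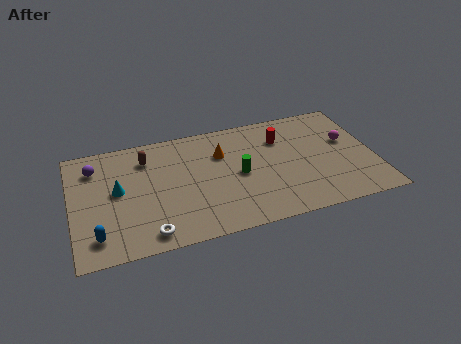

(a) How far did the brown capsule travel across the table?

1.2

From (3.6, 5.5) to (4.0, 6.6), the brown capsule covered √(0.4² + 1.1²) ≈ 1.2 units.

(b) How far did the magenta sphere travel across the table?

1.5

The magenta sphere moved from about (14.2, 3.6) to (14.5, 5.1), a distance of √(0.3² + 1.5²) ≈ 1.5.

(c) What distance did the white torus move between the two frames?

0.6

The white torus moved from about (3.2, 1.1) to (3.8, 1.1), a distance of √(0.6² + 0.0²) ≈ 0.6.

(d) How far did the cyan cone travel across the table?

2.2

The cyan cone was near (2.9, 2.5) before and (2.4, 4.6) after, so it travelled √(0.5² + 2.1²) ≈ 2.2 units.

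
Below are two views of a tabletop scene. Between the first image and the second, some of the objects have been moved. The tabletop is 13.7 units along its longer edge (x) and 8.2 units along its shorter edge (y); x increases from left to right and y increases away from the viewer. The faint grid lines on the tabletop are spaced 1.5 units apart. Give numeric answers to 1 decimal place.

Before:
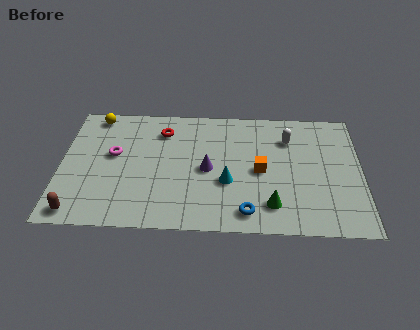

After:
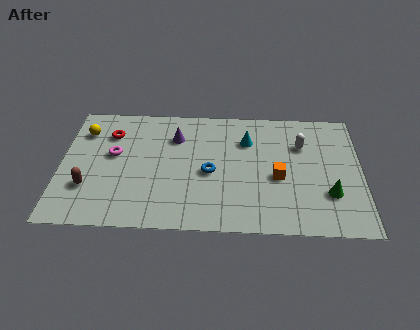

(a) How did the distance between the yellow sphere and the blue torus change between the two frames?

-3.0

They were about 9.3 units apart before and 6.3 after — 3.0 units closer together.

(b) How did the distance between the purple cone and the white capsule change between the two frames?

+1.5

Before: roughly 4.3 units apart; after: 5.8. That's 1.5 units further apart.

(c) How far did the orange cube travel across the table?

0.9

The orange cube moved from about (9.1, 3.9) to (9.9, 3.5), a distance of √(0.8² + 0.4²) ≈ 0.9.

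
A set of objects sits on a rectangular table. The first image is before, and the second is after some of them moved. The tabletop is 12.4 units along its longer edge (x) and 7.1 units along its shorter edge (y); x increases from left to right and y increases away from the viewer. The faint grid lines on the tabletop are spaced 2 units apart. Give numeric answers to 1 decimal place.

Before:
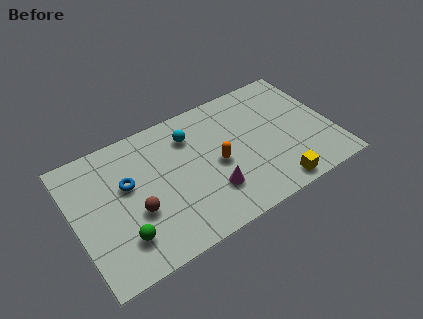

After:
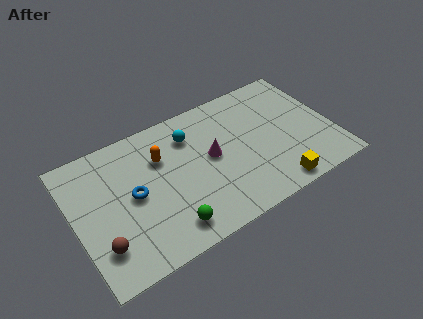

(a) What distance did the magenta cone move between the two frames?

1.8

From (6.3, 2.0) to (6.6, 3.8), the magenta cone covered √(0.3² + 1.8²) ≈ 1.8 units.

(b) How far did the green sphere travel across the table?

2.2

From (2.0, 1.7) to (4.1, 1.2), the green sphere covered √(2.1² + 0.5²) ≈ 2.2 units.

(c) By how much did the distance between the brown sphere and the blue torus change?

+0.9

They were about 1.6 units apart before and 2.5 after — 0.9 units further apart.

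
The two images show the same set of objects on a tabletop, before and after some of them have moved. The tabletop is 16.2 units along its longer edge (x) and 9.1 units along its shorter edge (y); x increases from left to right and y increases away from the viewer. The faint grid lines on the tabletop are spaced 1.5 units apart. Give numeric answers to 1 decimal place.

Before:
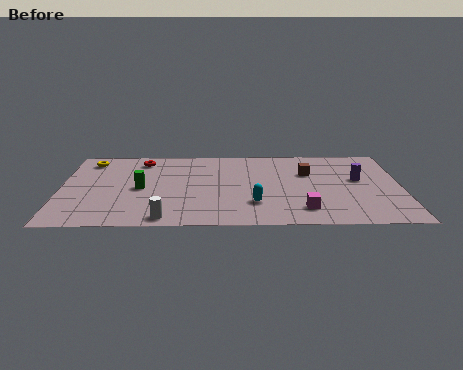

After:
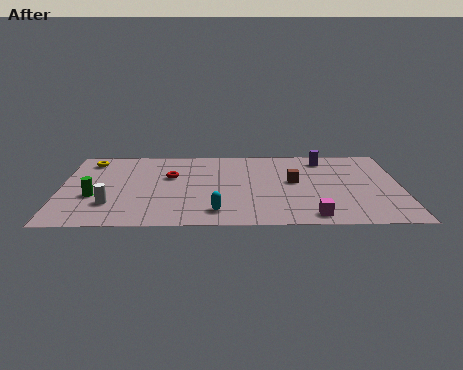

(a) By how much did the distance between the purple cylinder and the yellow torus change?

-1.8

The distance was about 13.1 in the first image and 11.3 in the second, so they moved 1.8 units closer together.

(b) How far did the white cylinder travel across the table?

3.1

The white cylinder moved from about (5.0, 0.9) to (2.4, 2.5), a distance of √(2.6² + 1.6²) ≈ 3.1.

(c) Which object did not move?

the yellow torus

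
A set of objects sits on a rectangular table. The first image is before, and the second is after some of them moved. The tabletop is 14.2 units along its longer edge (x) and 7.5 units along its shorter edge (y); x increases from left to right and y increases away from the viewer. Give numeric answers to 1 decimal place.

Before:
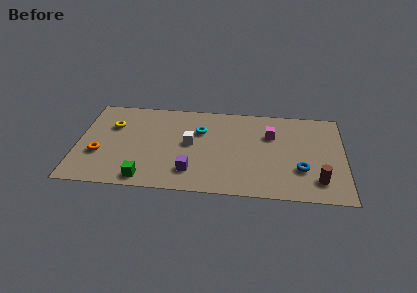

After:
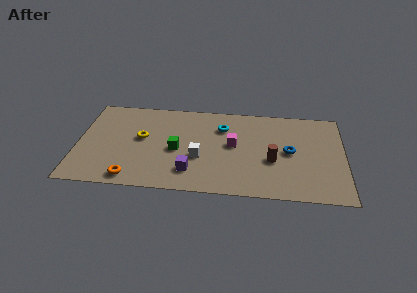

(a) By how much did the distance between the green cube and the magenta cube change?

-4.7

Before: roughly 7.8 units apart; after: 3.1. That's 4.7 units closer together.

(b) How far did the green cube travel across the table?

3.0

From (3.7, 0.9) to (5.3, 3.4), the green cube covered √(1.6² + 2.5²) ≈ 3.0 units.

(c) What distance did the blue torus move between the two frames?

1.5

The blue torus was near (11.9, 2.4) before and (11.3, 3.8) after, so it travelled √(0.6² + 1.4²) ≈ 1.5 units.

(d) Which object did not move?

the purple cube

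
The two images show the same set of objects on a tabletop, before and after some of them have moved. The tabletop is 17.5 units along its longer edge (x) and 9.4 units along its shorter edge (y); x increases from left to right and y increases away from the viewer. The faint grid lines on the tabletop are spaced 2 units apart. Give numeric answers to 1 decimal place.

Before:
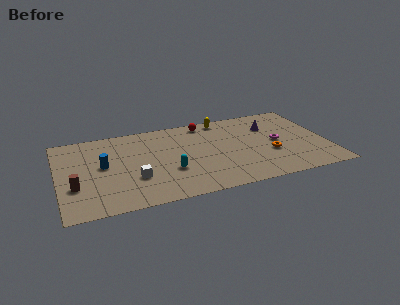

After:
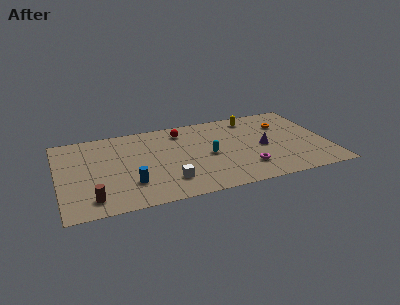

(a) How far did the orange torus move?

3.4

From (13.7, 3.5) to (14.9, 6.7), the orange torus covered √(1.2² + 3.2²) ≈ 3.4 units.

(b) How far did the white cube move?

2.3

The white cube moved from about (4.8, 3.1) to (6.9, 2.2), a distance of √(2.1² + 0.9²) ≈ 2.3.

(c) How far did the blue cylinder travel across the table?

3.0

The blue cylinder was near (2.9, 5.1) before and (4.5, 2.6) after, so it travelled √(1.6² + 2.5²) ≈ 3.0 units.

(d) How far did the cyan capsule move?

2.8

From (7.1, 3.3) to (9.7, 4.4), the cyan capsule covered √(2.6² + 1.1²) ≈ 2.8 units.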